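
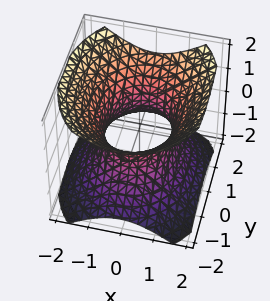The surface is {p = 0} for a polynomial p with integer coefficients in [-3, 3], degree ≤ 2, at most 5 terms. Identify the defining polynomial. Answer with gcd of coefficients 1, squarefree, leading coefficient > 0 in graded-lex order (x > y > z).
The degree is 2 — an hourglass — one-sheet hyperboloid; a quadric.
Symmetries: the y ↦ −y reflection is a symmetry, so y appears only in even powers; the z ↦ −z reflection is a symmetry, so z appears only in even powers; the x ↦ −x reflection is a symmetry, so x appears only in even powers.
Checking where it meets the axes: the surface avoids every integer z-axis point in the box; the x-axis gridline crossings are at x ∈ {-1, 1}.
The integer polynomial consistent with all of this is the stated p.

3*x^2 + 2*y^2 - 3*z^2 - 3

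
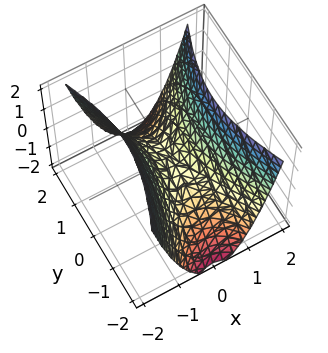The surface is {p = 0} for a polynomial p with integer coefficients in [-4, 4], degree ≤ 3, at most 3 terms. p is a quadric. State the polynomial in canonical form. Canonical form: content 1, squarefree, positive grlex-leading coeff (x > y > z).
3*x^2 - y^2 - 2*z

First, the degree is 2 — a saddle surface; a quadric.
Then, symmetries: it's symmetric under y → −y, forcing even powers of y; the x ↦ −x reflection is a symmetry, so x appears only in even powers.
Then, from the visible intercepts: it crosses the y-axis at the gridline y = 0; it meets the z-axis at z = 0 (among the integer gridlines).
Finally, fitting integer coefficients to these (and the overall shape) gives p.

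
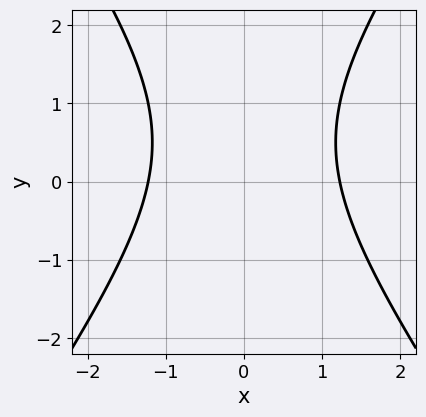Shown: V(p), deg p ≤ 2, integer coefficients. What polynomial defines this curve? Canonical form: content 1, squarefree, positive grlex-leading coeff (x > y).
2*x^2 - y^2 + y - 3

1. The degree is 2 — the shape is more complex than any degree-1 curve.
2. Symmetries: it's symmetric under x → −x, forcing even powers of x.
3. Against the integer gridlines: no y-intercept at any integer in the box.
4. Together with the visible shape, these determine p as stated.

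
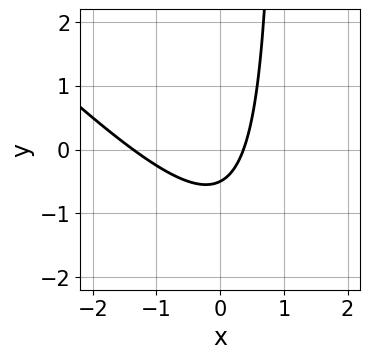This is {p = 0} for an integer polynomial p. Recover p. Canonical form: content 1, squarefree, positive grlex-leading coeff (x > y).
The degree is 2 — a generic line meets the curve in up to 2 points.
The integer polynomial consistent with all of this is the stated p.

2*x^2 + 2*x*y + 2*x - 2*y - 1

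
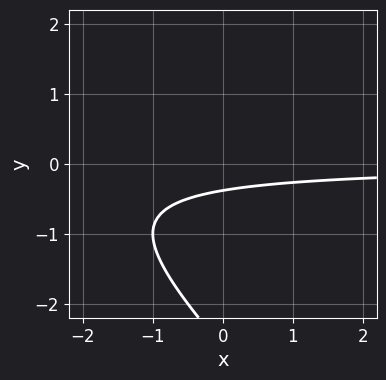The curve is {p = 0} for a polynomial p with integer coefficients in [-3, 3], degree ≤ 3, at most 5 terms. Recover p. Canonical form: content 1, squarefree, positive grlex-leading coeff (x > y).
x*y + y^2 + 3*y + 1

First, deg p = 2. A generic line meets the curve in up to 2 points.
Then, from the axis intercepts and sections: the curve avoids every integer x-axis point in the box.
Finally, assembling these constraints gives the stated polynomial.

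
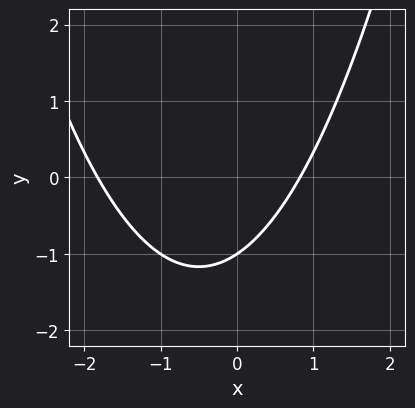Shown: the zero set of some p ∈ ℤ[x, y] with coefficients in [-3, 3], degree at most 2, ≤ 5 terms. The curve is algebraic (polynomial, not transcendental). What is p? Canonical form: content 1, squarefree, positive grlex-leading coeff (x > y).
deg p = 2. The shape is more complex than any degree-1 curve.
Checking where it meets the axes: it crosses the y-axis at the gridline y = -1.
Putting this together gives p.

2*x^2 + 2*x - 3*y - 3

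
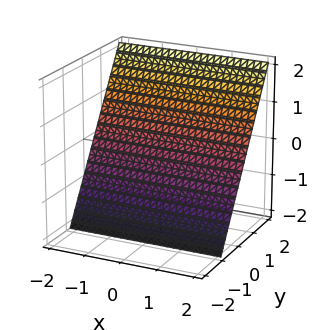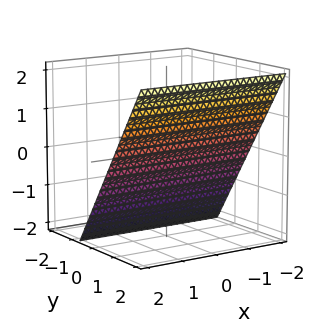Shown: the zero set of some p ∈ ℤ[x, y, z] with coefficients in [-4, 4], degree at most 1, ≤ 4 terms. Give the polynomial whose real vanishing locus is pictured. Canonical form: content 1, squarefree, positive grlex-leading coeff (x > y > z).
3*y - 2*z - 2

Degree: the surface is flat (a plane), so deg p = 1.
From the axis intercepts and sections: it meets the z-axis at z = -1 (among the integer gridlines); it misses every integer gridline on the x-axis.
Assembling these constraints gives the stated polynomial.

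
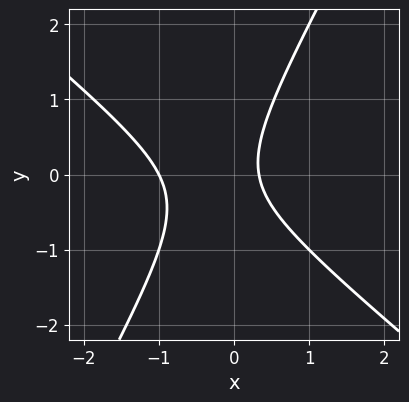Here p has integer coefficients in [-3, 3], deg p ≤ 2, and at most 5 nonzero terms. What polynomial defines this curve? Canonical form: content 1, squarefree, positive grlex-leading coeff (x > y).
1. deg p = 2.
2. Against the integer gridlines: it crosses the x-axis at the gridline x = -1; no y-intercept at any integer in the box.
3. Together with the visible shape, these determine p as stated.

3*x^2 + 2*x*y - 2*y^2 + 2*x - 1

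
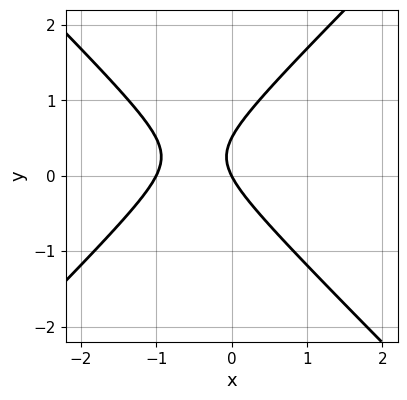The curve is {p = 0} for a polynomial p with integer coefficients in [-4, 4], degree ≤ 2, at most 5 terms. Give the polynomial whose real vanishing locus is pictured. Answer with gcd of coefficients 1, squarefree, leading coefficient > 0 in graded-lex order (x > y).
(a) The degree is 2 — no degree-1 curve has this shape.
(b) Against the integer gridlines: among the integer gridlines, it crosses the x-axis at x ∈ {-1, 0}; it meets the y-axis at y = 0 (among the integer gridlines).
(c) Matching integer coefficients to the picture gives p.

2*x^2 - 2*y^2 + 2*x + y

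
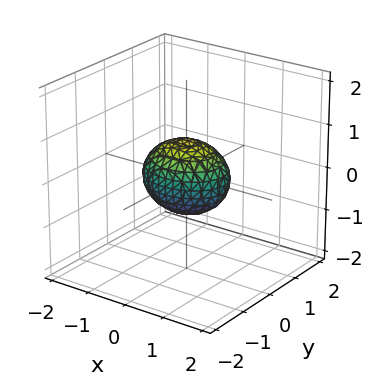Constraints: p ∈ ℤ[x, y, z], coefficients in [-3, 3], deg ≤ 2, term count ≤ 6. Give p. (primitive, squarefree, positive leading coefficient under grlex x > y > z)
2*x^2 + 3*y^2 + 3*z^2 - 2

(a) deg p = 2. Bounded and convex; a quadric.
(b) Symmetries: the z ↦ −z reflection is a symmetry, so z appears only in even powers; the y ↦ −y reflection is a symmetry, so y appears only in even powers; the x ↦ −x reflection is a symmetry, so x appears only in even powers.
(c) Against the integer gridlines: among the integer gridlines, it crosses the x-axis at x ∈ {-1, 1}.
(d) Solving for integer coefficients yields p as stated.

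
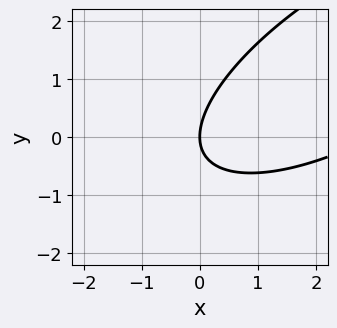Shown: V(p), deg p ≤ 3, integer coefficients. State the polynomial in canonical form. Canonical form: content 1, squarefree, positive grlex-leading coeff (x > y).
1. The degree is 2 — no degree-1 curve has this shape.
2. From the axis intercepts and sections: it meets the x-axis at x = 0 (among the integer gridlines); one y-axis crossing is at y = 0.
3. Assembling these constraints gives the stated polynomial.

x^2 - 2*x*y + 2*y^2 - 3*x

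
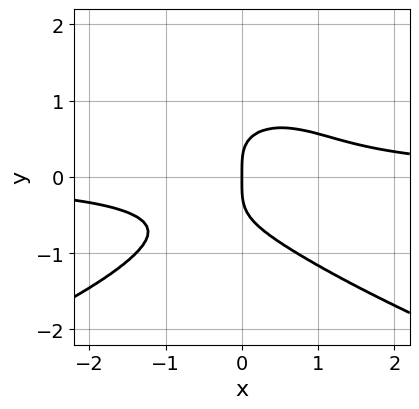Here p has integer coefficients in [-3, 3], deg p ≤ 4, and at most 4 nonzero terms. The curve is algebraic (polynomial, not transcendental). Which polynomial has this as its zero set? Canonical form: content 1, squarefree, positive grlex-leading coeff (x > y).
3*y^4 + 3*x^2*y - 2*x

1. Degree: no degree-3 curve has this shape, so deg p = 4.
2. Against the integer gridlines: it meets the y-axis at y = 0 (among the integer gridlines); it crosses the x-axis at the gridline x = 0.
3. Solving for integer coefficients yields p as stated.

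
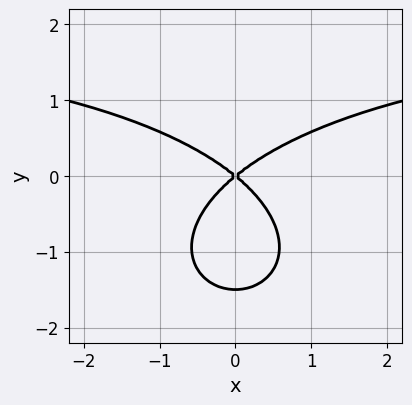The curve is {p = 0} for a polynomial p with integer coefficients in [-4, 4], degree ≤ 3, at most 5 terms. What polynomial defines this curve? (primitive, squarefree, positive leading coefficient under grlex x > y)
First, the degree is 3 — a generic line meets the curve in up to 3 points.
Next, symmetries: it's symmetric under x → −x, forcing even powers of x.
Next, observable constraints: it meets the x-axis at x = 0 (among the integer gridlines); it meets the y-axis at y = 0 (among the integer gridlines).
Finally, matching integer coefficients to the picture gives p.

x^2*y + 2*y^3 - 2*x^2 + 3*y^2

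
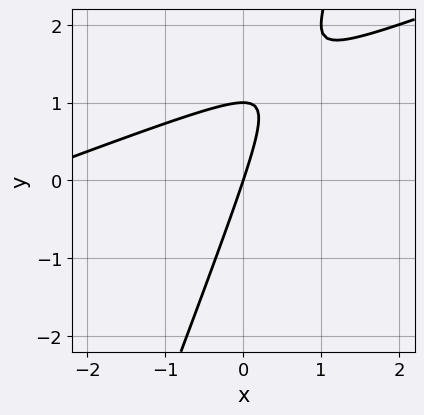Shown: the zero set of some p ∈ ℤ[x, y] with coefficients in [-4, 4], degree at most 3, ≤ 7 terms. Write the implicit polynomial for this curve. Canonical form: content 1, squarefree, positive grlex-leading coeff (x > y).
x^2 - 3*x*y + y^2 + 3*x - y

First, degree: no degree-1 curve has this shape, so deg p = 2.
Next, observable constraints: one x-axis crossing is at x = 0; the y-axis gridline crossings are at y ∈ {0, 1}.
Finally, fitting integer coefficients to these (and the overall shape) gives p.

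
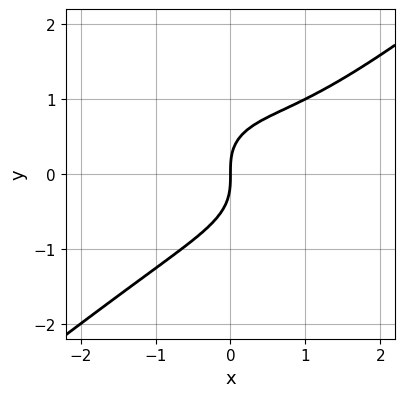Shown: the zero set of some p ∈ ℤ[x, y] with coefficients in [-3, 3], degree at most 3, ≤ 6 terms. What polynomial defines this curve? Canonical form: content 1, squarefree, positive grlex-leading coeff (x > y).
1. The degree is 3 — a generic line meets the curve in up to 3 points.
2. Reading off the gridlines: one y-axis crossing is at y = 0; it meets the x-axis at x = 0 (among the integer gridlines).
3. The integer polynomial consistent with all of this is the stated p.

x^3 - 2*y^3 - x^2 + 2*x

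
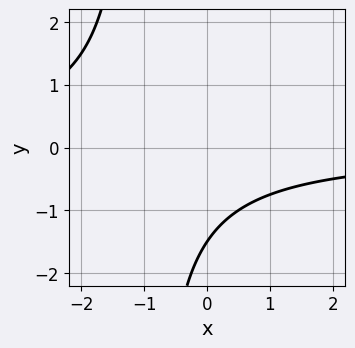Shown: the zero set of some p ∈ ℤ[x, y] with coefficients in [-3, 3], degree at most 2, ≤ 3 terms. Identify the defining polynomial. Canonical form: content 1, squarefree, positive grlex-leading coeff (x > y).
2*x*y + 2*y + 3

First, the degree is 2 — a generic line meets the curve in up to 2 points.
Next, from the visible intercepts: the curve avoids every integer x-axis point in the box.
Finally, together with the visible shape, these determine p as stated.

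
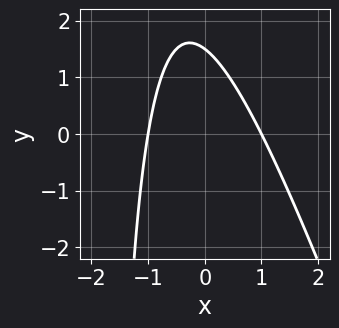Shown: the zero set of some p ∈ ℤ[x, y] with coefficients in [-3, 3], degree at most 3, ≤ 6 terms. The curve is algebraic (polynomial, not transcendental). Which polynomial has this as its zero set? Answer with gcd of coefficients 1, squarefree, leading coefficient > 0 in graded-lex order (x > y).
3*x^2 + x*y + 2*y - 3

(a) The degree is 2 — the shape is more complex than any degree-1 curve.
(b) From the visible intercepts: among the integer gridlines, it crosses the x-axis at x ∈ {-1, 1}.
(c) Fitting integer coefficients to these (and the overall shape) gives p.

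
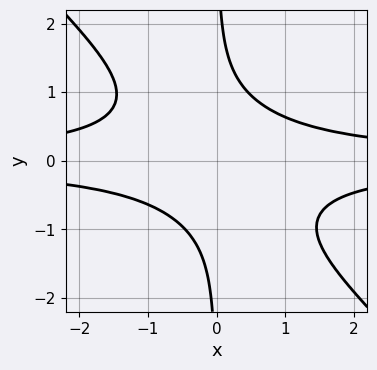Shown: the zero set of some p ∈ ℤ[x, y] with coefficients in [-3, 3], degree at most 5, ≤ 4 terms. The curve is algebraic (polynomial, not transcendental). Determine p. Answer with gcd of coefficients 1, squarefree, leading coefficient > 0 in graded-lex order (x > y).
3*x^2*y^2 + 3*x*y^3 - 2

Degree: no degree-3 curve has this shape, so deg p = 4.
From the visible intercepts: it misses every integer gridline on the y-axis; no x-intercept at any integer in the box.
The integer polynomial consistent with all of this is the stated p.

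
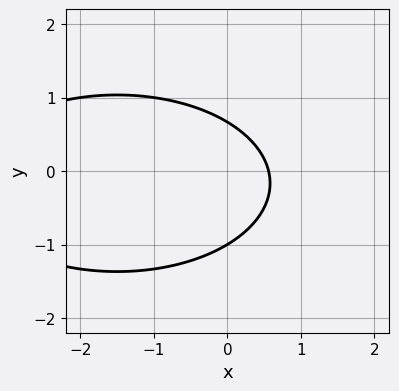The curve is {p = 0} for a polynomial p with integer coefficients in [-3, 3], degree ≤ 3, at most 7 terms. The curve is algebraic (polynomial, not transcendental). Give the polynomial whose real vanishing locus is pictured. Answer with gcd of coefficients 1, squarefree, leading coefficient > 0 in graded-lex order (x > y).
x^2 + 3*y^2 + 3*x + y - 2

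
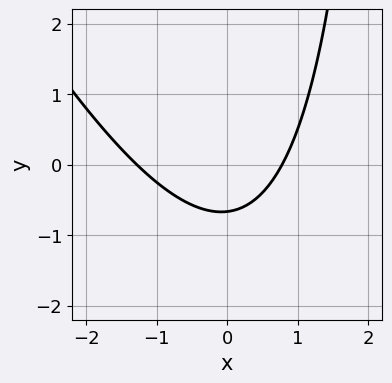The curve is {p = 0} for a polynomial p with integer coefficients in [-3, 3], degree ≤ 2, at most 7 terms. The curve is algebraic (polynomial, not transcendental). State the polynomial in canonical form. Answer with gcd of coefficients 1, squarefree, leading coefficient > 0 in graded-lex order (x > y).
(a) Degree: the shape is more complex than any degree-1 curve, so deg p = 2.
(b) Matching integer coefficients to the picture gives p.

2*x^2 + x*y + x - 3*y - 2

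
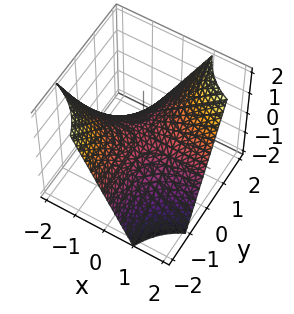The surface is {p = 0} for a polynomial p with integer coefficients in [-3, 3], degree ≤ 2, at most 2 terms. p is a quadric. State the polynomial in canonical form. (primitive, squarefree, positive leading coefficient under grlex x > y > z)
deg p = 2. A hyperbolic paraboloid; a quadric.
Reading off the gridlines: every point of the x-axis in the box is on the surface; the visible y-axis segment lies entirely on the surface; it crosses the z-axis at the gridline z = 0.
Solving for integer coefficients yields p as stated.

x*y - z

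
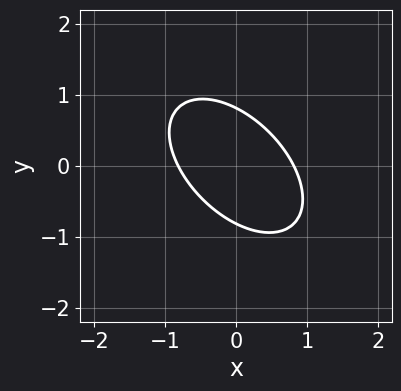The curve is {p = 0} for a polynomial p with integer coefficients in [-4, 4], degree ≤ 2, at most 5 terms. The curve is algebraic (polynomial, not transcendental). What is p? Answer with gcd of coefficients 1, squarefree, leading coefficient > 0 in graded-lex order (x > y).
3*x^2 + 3*x*y + 3*y^2 - 2

1. The degree is 2 — a generic line meets the curve in up to 2 points.
2. Matching integer coefficients to the picture gives p.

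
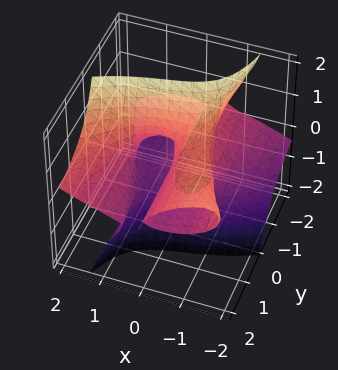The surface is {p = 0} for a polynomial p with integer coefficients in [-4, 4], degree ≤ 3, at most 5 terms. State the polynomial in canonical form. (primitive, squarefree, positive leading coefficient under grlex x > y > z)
x^3 - 3*x*y*z - 3*y*z^2 - z^3 - x

Degree: no degree-2 surface has this shape, so deg p = 3.
Observable constraints: it crosses the z-axis at the gridline z = 0; every point of the y-axis in the box is on the surface.
Putting this together gives p. Check: (1, 0, 0) on the x-axis lies on the surface, and p(1, 0, 0) = 0. ✓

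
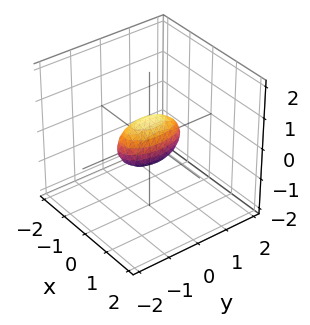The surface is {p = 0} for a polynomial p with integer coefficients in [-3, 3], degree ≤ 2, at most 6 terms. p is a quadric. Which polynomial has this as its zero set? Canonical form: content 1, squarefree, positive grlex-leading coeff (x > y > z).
3*x^2 + y^2 + 2*z^2 - 1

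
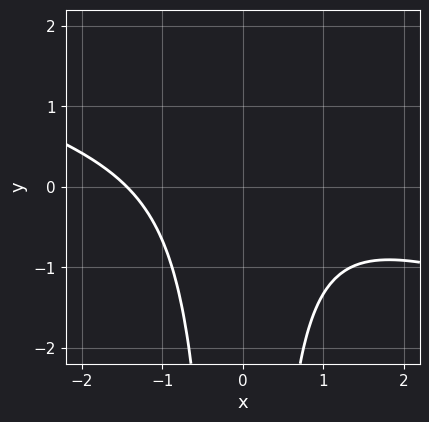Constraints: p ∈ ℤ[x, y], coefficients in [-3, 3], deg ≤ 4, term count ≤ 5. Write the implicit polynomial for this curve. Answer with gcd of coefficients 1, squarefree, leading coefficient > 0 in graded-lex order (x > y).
x^3 + 3*x^2*y + 3

deg p = 3.
Against the integer gridlines: it misses every integer gridline on the y-axis.
Assembling these constraints gives the stated polynomial.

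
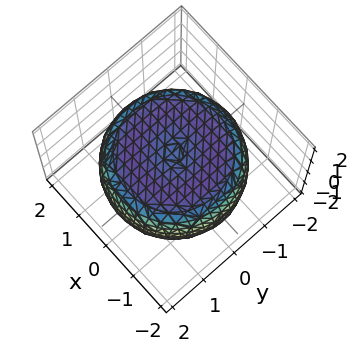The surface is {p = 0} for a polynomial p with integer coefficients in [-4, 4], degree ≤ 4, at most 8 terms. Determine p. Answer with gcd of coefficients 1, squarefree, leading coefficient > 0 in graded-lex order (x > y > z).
x^4 + 2*x^2*y^2 + y^4 - 2*x^2 - 2*y^2 + 3*z^2 - 3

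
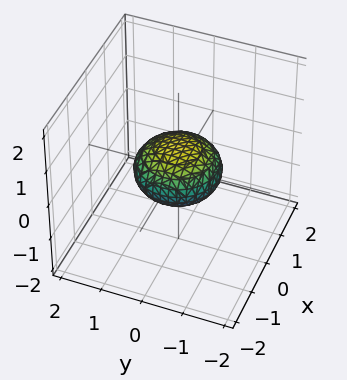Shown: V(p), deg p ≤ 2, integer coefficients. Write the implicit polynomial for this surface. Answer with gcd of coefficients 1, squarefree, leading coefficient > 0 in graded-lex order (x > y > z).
x^2 + y^2 + 2*z^2 - 1

(a) Degree: a closed, bounded, convex surface; a quadric, so deg p = 2.
(b) Symmetries: rotational symmetry about the z-axis ⇒ p depends on x, y only through x² + y²; it's symmetric under z → −z, forcing even powers of z.
(c) From the axis intercepts and sections: a circular section at z = 0 has radius exactly 1; the y-axis gridline crossings are at y ∈ {-1, 1}.
(d) These observations pin down the coefficients.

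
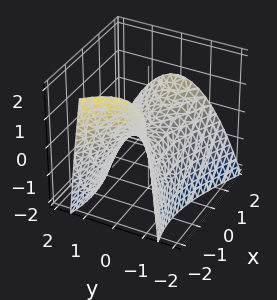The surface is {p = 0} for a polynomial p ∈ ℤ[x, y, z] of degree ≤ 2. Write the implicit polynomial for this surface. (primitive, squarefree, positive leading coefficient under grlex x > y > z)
x^2 - x*z - 3*y^2 - 3*z

First, degree: the shape is more complex than any degree-1 surface, so deg p = 2.
Then, from the axis intercepts and sections: it crosses the y-axis at the gridline y = 0; it crosses the z-axis at the gridline z = 0; one x-axis crossing is at x = 0.
Finally, assembling these constraints gives the stated polynomial.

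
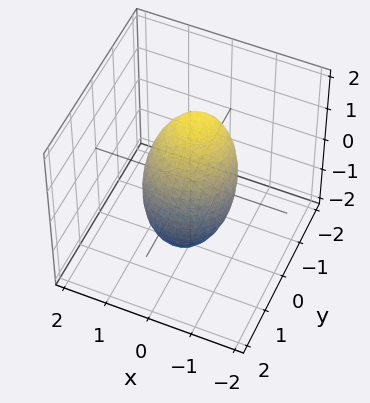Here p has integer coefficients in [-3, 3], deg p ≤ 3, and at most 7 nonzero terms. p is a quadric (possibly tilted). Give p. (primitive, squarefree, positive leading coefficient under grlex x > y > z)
2*x^2 + 2*y^2 + y*z + z^2 - 2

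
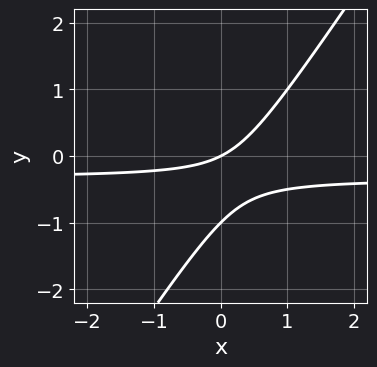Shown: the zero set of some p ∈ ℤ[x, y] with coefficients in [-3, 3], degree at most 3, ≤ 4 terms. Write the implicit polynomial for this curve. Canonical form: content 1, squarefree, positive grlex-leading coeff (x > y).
3*x*y - 2*y^2 + x - 2*y

(a) The degree is 2 — a generic line meets the curve in up to 2 points.
(b) From the visible intercepts: among the integer gridlines, it crosses the y-axis at y ∈ {-1, 0}; it meets the x-axis at x = 0 (among the integer gridlines).
(c) These observations pin down the coefficients.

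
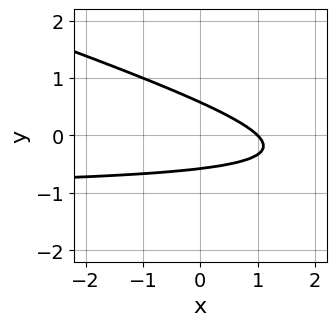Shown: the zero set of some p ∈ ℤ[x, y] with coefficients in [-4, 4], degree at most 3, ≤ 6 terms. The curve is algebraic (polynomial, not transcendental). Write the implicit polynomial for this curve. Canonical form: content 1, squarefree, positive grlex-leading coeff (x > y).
x*y + 3*y^2 + x - 1

The degree is 2 — a generic line meets the curve in up to 2 points.
Reading off the gridlines: one x-axis crossing is at x = 1.
Assembling these constraints gives the stated polynomial.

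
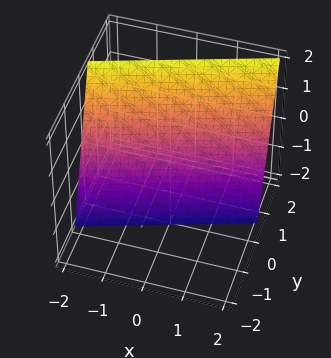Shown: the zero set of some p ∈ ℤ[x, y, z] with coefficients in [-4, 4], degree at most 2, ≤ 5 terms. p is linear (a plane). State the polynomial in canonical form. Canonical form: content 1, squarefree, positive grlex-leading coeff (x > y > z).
First, deg p = 1. Every cross-section is a straight line — this is a plane.
Then, from the visible intercepts: it crosses the z-axis at the gridline z = -2; one x-axis crossing is at x = -2.
Finally, fitting integer coefficients to these (and the overall shape) gives p.

x - 3*y + z + 2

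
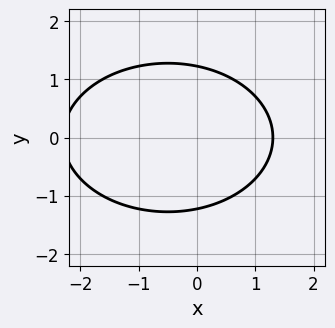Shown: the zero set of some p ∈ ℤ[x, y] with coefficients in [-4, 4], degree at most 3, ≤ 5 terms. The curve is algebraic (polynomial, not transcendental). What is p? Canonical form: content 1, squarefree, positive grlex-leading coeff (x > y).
deg p = 2.
Symmetries: the y ↦ −y reflection is a symmetry, so y appears only in even powers.
Solving for integer coefficients yields p as stated.

x^2 + 2*y^2 + x - 3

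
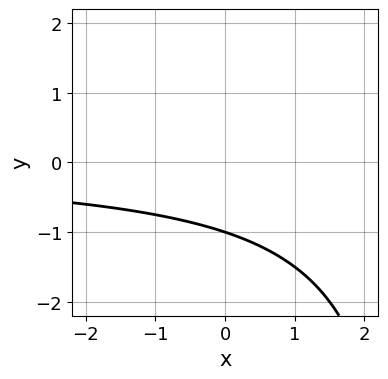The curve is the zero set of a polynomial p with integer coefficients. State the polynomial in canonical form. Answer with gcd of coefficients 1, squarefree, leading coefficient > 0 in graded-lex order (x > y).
(a) Degree: a generic line meets the curve in up to 2 points, so deg p = 2.
(b) Observable constraints: no x-intercept at any integer in the box; one y-axis crossing is at y = -1.
(c) Matching integer coefficients to the picture gives p.

x*y - 3*y - 3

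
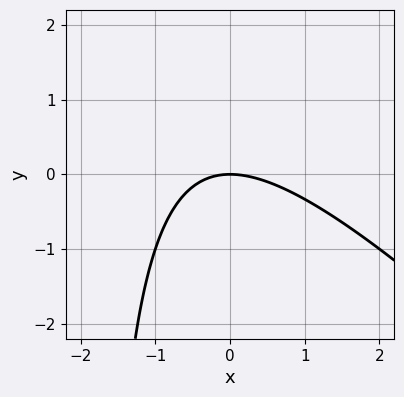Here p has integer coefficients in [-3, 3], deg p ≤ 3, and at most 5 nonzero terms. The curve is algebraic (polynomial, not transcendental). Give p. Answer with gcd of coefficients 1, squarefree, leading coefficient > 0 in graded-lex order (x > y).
x^2 + x*y + 2*y

(a) The degree is 2 — the shape is more complex than any degree-1 curve.
(b) Against the integer gridlines: one y-axis crossing is at y = 0; it meets the x-axis at x = 0 (among the integer gridlines).
(c) The integer polynomial consistent with all of this is the stated p.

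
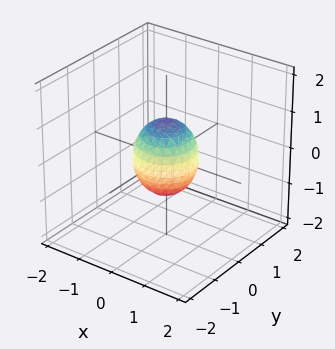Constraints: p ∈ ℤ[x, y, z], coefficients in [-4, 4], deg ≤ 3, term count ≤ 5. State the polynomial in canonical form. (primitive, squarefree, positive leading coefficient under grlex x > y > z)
(a) deg p = 2.
(b) Symmetry: the surface is invariant under rotation about z: p = q(x² + y², z); it's symmetric under z → −z, forcing even powers of z.
(c) Reading off the gridlines: a circular section at z = 0 has radius between 0 and 1; among the integer gridlines, it crosses the z-axis at z ∈ {-1, 1}.
(d) Putting this together gives p.

3*x^2 + 3*y^2 + 2*z^2 - 2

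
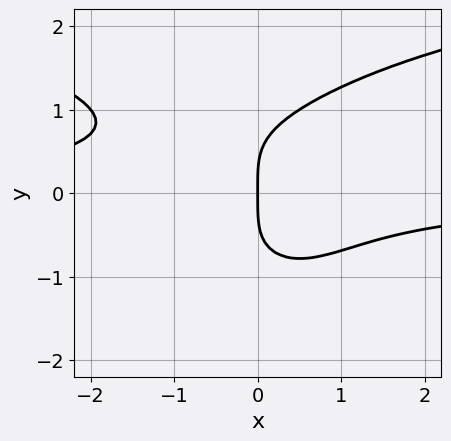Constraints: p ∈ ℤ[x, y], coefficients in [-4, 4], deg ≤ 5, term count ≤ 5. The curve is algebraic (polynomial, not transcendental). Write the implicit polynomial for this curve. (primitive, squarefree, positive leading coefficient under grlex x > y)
x^2*y^2 + 2*y^4 - 3*x^2*y - 3*x

1. The degree is 4 — a generic line meets the curve in up to 4 points.
2. Checking where it meets the axes: it meets the x-axis at x = 0 (among the integer gridlines); it crosses the y-axis at the gridline y = 0.
3. Assembling these constraints gives the stated polynomial.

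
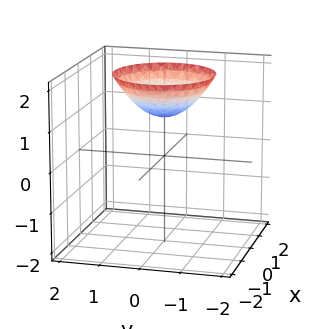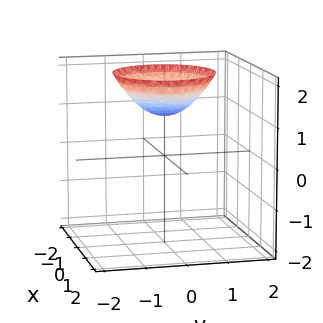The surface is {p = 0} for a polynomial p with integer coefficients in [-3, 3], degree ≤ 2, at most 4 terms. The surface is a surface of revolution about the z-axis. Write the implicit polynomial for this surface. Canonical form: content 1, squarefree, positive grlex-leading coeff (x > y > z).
2*x^2 + 2*y^2 - 3*z + 3

Degree: a generic line meets the surface in up to 2 points, so deg p = 2.
Symmetries: rotational symmetry about the z-axis ⇒ p depends on x, y only through x² + y².
Checking where it meets the axes: it meets the z-axis at z = 1 (among the integer gridlines); it misses every integer gridline on the x-axis.
Together with the visible shape, these determine p as stated.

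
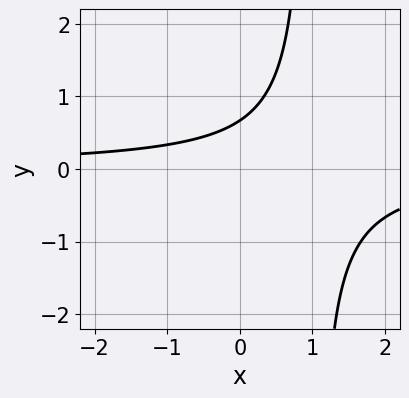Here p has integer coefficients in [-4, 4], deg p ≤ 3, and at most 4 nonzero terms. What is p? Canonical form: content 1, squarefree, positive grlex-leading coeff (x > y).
(a) deg p = 2.
(b) From the axis intercepts and sections: the curve avoids every integer x-axis point in the box.
(c) Together with the visible shape, these determine p as stated.

3*x*y - 3*y + 2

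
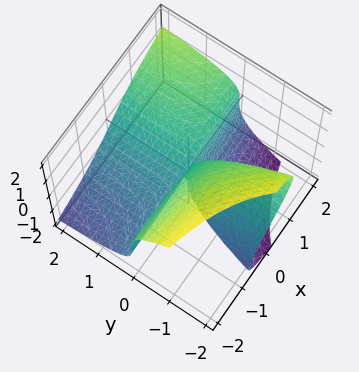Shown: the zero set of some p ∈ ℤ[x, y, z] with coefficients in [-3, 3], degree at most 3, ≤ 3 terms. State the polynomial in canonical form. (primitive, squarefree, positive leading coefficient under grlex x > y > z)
1. deg p = 3. The shape is more complex than any degree-2 surface.
2. Observable constraints: every point of the y-axis in the box is on the surface; the visible x-axis segment lies entirely on the surface; it meets the z-axis at z = 0 (among the integer gridlines).
3. Fitting integer coefficients to these (and the overall shape) gives p.

z^3 - 2*x*y + 2*y*z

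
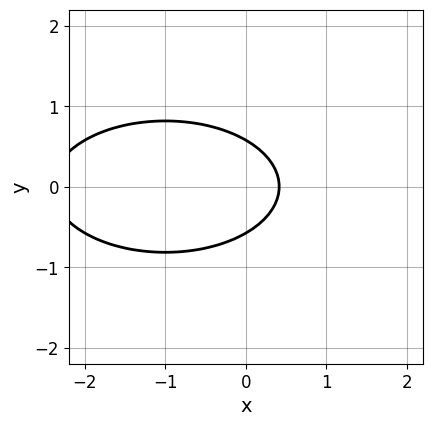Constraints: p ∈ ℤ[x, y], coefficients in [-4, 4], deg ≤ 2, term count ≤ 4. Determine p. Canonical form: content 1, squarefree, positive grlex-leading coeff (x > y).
1. The degree is 2 — no degree-1 curve has this shape.
2. Symmetries: it's symmetric under y → −y, forcing even powers of y.
3. The integer polynomial consistent with all of this is the stated p.

x^2 + 3*y^2 + 2*x - 1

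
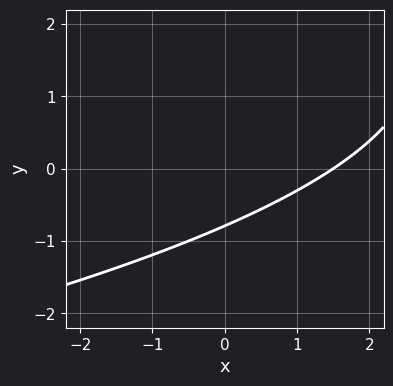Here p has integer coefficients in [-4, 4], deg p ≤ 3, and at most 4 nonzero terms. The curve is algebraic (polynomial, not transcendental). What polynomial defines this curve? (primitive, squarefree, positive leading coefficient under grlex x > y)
First, deg p = 2. The shape is more complex than any degree-1 curve.
Finally, solving for integer coefficients yields p as stated.

y^2 + 2*x - 3*y - 3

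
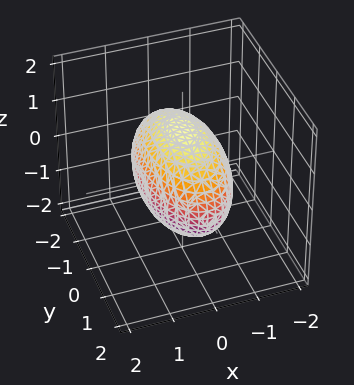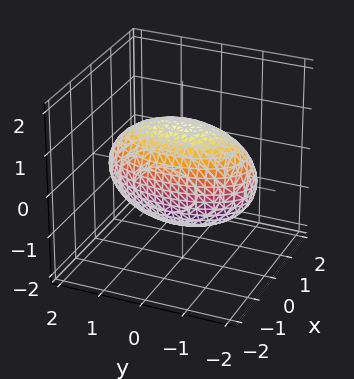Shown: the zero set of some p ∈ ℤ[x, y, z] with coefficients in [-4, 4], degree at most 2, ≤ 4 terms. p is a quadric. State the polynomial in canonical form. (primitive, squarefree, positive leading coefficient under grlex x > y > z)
3*x^2 + y^2 + 2*z^2 - 3

1. Degree: bounded and convex; a quadric, so deg p = 2.
2. Symmetries: it's symmetric under z → −z, forcing even powers of z; it's symmetric under y → −y, forcing even powers of y; the x ↦ −x reflection is a symmetry, so x appears only in even powers.
3. From the axis intercepts and sections: the x-axis gridline crossings are at x ∈ {-1, 1}.
4. These observations pin down the coefficients.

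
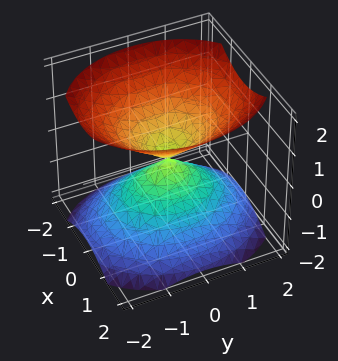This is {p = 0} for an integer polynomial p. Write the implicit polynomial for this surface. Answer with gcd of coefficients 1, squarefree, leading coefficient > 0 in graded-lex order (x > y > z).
3*x^2 + 2*y^2 - 3*z^2

First, there are 2 components.
Next, the degree is 2 — a double cone through the origin; a quadric.
Next, symmetries: the y ↦ −y reflection is a symmetry, so y appears only in even powers; mirror symmetry x ↦ −x ⇒ only even powers of x; the z ↦ −z reflection is a symmetry, so z appears only in even powers.
Next, reading off the gridlines: it crosses the z-axis at the gridline z = 0; one x-axis crossing is at x = 0; it crosses the y-axis at the gridline y = 0.
Finally, putting this together gives p.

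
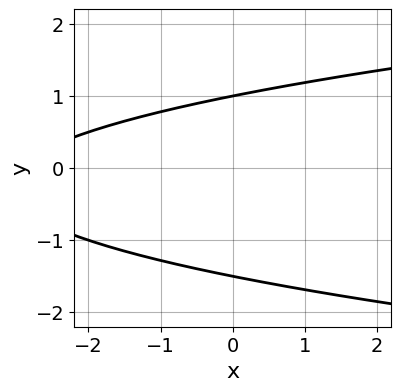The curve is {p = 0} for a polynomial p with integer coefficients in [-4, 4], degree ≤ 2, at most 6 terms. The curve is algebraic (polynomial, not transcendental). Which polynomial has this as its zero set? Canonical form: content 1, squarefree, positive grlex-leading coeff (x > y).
2*y^2 - x + y - 3

(a) deg p = 2. The shape is more complex than any degree-1 curve.
(b) From the axis intercepts and sections: the curve avoids every integer x-axis point in the box; it crosses the y-axis at the gridline y = 1.
(c) Matching integer coefficients to the picture gives p.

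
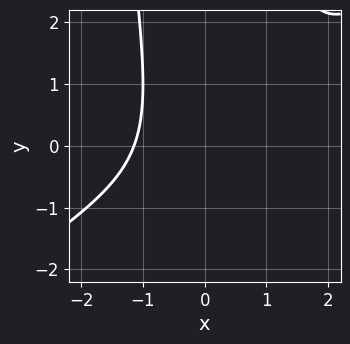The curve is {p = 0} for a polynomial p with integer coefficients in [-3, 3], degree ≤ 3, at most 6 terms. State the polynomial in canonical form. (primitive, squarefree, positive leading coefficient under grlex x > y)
2*x^3 - 3*x^2*y + y^2 + y + 3

First, degree: no degree-2 curve has this shape, so deg p = 3.
Then, from the visible intercepts: the curve avoids every integer y-axis point in the box.
Finally, the integer polynomial consistent with all of this is the stated p.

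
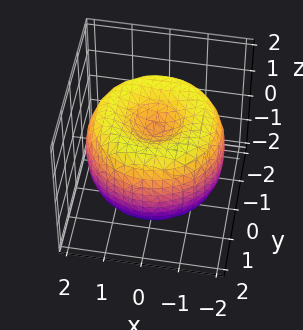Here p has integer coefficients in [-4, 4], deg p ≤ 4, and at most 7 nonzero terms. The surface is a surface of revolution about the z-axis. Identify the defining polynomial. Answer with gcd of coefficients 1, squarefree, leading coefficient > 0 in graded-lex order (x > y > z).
x^4 + 2*x^2*y^2 + y^4 - 3*x^2 - 3*y^2 + 2*z^2 - 1

1. deg p = 4. No degree-3 surface has this shape.
2. Symmetries: rotational symmetry about the z-axis ⇒ p depends on x, y only through x² + y².
3. Observable constraints: a circular section at z = -1 has radius between 0 and 1.
4. Together with the visible shape, these determine p as stated.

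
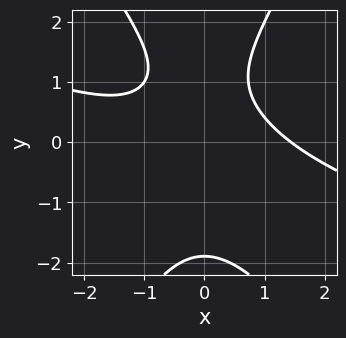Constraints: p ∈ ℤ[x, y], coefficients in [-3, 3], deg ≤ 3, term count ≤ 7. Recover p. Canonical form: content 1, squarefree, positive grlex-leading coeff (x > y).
(a) The degree is 3 — a generic line meets the curve in up to 3 points.
(b) Putting this together gives p.

x^3 + 3*x^2*y - y^3 + 2*y - 3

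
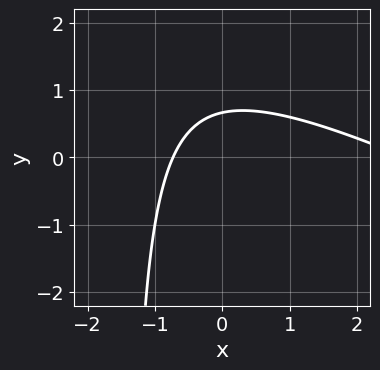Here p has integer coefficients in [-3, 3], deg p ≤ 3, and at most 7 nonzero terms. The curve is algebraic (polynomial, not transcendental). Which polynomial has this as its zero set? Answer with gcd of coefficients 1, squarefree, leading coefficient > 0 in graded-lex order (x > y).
1. Degree: no degree-1 curve has this shape, so deg p = 2.
2. Putting this together gives p.

x^2 + 2*x*y - 2*x + 3*y - 2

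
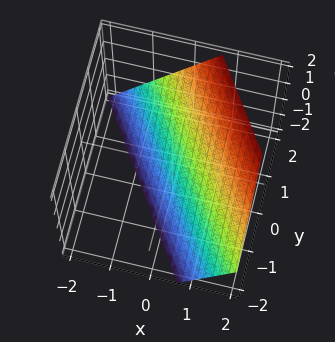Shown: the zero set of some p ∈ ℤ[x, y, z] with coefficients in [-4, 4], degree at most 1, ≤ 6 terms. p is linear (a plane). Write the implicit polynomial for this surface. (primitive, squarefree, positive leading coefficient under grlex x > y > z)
3*x + 2*y - 2*z - 2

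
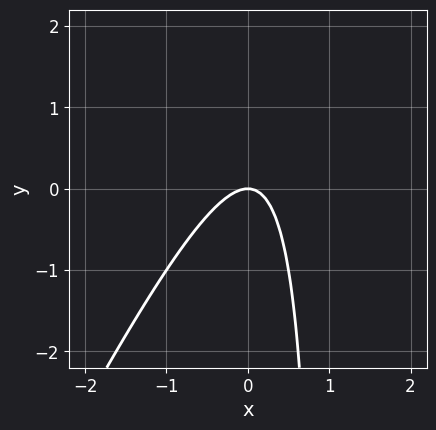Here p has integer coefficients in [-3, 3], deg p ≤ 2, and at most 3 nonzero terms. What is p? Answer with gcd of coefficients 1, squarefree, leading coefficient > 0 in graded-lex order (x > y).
2*x^2 - x*y + y

First, deg p = 2. No degree-1 curve has this shape.
Then, reading off the gridlines: it crosses the y-axis at the gridline y = 0; one x-axis crossing is at x = 0.
Finally, these observations pin down the coefficients.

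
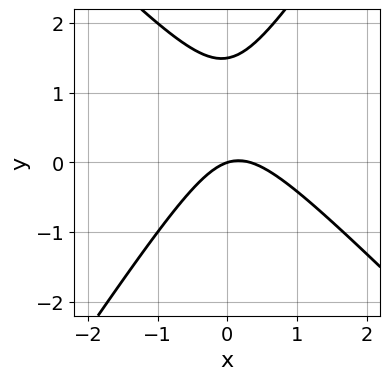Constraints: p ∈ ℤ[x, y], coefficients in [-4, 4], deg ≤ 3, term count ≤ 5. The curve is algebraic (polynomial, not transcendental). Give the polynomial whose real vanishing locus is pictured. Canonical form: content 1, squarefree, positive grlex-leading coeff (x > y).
3*x^2 + x*y - 2*y^2 - x + 3*y

Degree: no degree-1 curve has this shape, so deg p = 2.
Reading off the gridlines: one x-axis crossing is at x = 0; it crosses the y-axis at the gridline y = 0.
Putting this together gives p.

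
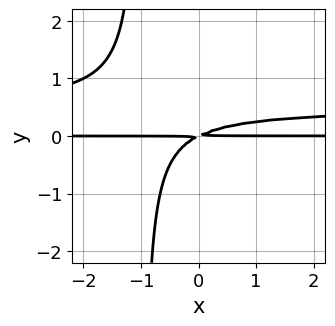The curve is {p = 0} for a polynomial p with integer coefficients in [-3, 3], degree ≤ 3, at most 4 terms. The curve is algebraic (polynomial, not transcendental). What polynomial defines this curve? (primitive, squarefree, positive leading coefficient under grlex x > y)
1. The degree is 3 — the shape is more complex than any degree-2 curve.
2. From the axis intercepts and sections: every point of the x-axis in the box is on the curve.
3. The integer polynomial consistent with all of this is the stated p.

2*x*y^2 - x*y + 2*y^2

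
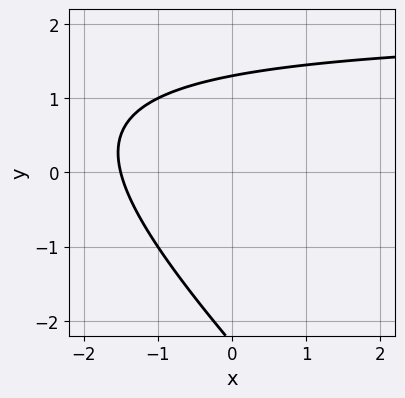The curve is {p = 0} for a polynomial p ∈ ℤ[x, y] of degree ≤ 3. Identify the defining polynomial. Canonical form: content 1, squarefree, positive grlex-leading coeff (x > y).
x*y + y^2 - 2*x + y - 3

1. The degree is 2 — the shape is more complex than any degree-1 curve.
2. Putting this together gives p.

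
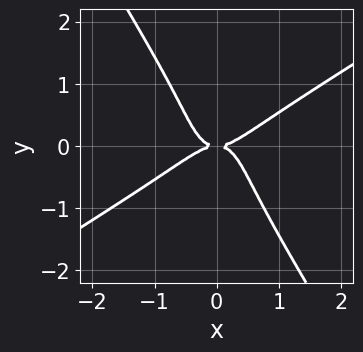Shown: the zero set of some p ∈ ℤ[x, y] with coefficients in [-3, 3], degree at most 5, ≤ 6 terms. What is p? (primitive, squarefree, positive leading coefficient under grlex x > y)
2*x^4 - 3*x^3*y - y^4 - y^2

(a) Degree: no degree-3 curve has this shape, so deg p = 4.
(b) Checking where it meets the axes: one y-axis crossing is at y = 0; it meets the x-axis at x = 0 (among the integer gridlines).
(c) These observations pin down the coefficients.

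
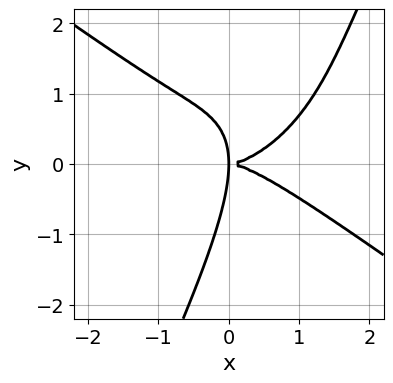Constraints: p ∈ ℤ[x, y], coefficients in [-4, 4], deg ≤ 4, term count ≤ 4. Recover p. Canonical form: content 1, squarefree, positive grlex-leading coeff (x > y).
x^4 + 2*x*y^3 - y^4 - 3*x*y^2

1. deg p = 4. A generic line meets the curve in up to 4 points.
2. From the visible intercepts: it meets the y-axis at y = 0 (among the integer gridlines); one x-axis crossing is at x = 0.
3. Putting this together gives p.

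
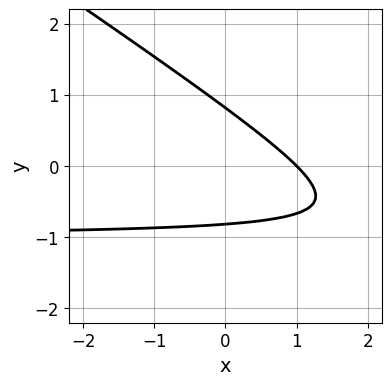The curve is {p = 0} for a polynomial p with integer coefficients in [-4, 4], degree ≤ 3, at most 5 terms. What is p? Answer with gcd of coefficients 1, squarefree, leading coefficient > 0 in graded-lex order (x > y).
(a) The degree is 2 — no degree-1 curve has this shape.
(b) Checking where it meets the axes: it meets the x-axis at x = 1 (among the integer gridlines).
(c) Matching integer coefficients to the picture gives p.

2*x*y + 3*y^2 + 2*x - 2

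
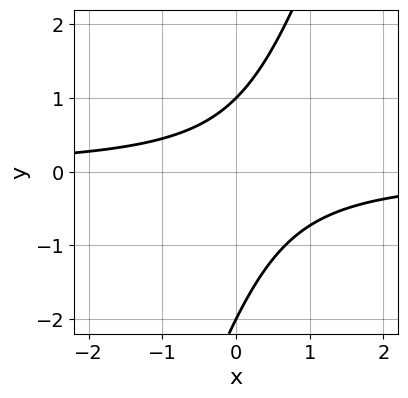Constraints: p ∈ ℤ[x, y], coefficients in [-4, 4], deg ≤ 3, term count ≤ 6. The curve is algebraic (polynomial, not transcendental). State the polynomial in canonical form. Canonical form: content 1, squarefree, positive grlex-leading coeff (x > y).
(a) The degree is 2 — the shape is more complex than any degree-1 curve.
(b) Reading off the gridlines: among the integer gridlines, it crosses the y-axis at y ∈ {-2, 1}; the curve avoids every integer x-axis point in the box.
(c) Putting this together gives p.

3*x*y - y^2 - y + 2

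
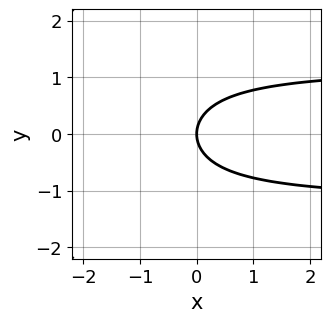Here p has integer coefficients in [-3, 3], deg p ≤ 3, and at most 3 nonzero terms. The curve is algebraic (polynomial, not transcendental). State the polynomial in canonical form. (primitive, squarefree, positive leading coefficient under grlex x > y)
2*x*y^2 + 3*y^2 - 3*x

1. deg p = 3. No degree-2 curve has this shape.
2. Symmetries: the y ↦ −y reflection is a symmetry, so y appears only in even powers.
3. Checking where it meets the axes: one y-axis crossing is at y = 0; it meets the x-axis at x = 0 (among the integer gridlines).
4. Solving for integer coefficients yields p as stated.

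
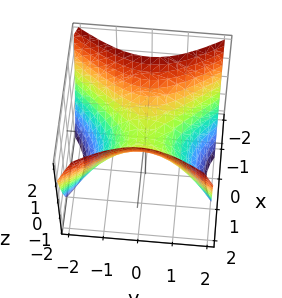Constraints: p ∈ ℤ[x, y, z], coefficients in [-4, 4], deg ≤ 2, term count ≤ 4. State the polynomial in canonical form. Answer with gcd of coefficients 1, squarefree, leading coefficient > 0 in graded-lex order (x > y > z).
deg p = 2. A saddle surface; a quadric.
Symmetries: the y ↦ −y reflection is a symmetry, so y appears only in even powers; the x ↦ −x reflection is a symmetry, so x appears only in even powers.
Against the integer gridlines: it meets the z-axis at z = 0 (among the integer gridlines); it meets the y-axis at y = 0 (among the integer gridlines).
The integer polynomial consistent with all of this is the stated p.

3*x^2 - 2*y^2 - 3*z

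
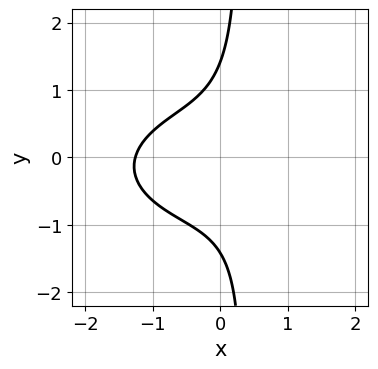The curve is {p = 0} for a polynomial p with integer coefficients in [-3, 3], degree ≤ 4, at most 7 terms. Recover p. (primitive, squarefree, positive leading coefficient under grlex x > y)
Degree: a generic line meets the curve in up to 3 points, so deg p = 3.
Matching integer coefficients to the picture gives p.

x^3 + 3*x*y^2 + x*y - y^2 + 2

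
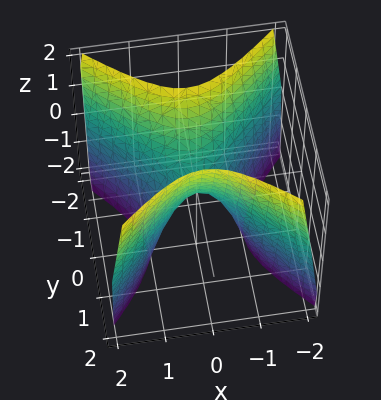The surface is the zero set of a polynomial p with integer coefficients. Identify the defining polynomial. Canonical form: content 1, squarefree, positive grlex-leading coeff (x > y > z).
2*x^2 - 2*y^2 + z

First, the degree is 2 — a saddle surface; a quadric.
Then, symmetries: the x ↦ −x reflection is a symmetry, so x appears only in even powers; the y ↦ −y reflection is a symmetry, so y appears only in even powers.
Then, against the integer gridlines: it crosses the z-axis at the gridline z = 0; it meets the y-axis at y = 0 (among the integer gridlines).
Finally, these observations pin down the coefficients.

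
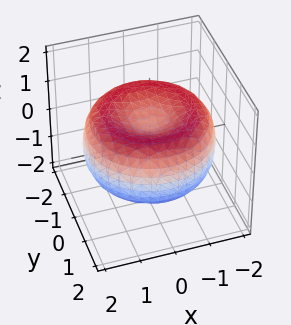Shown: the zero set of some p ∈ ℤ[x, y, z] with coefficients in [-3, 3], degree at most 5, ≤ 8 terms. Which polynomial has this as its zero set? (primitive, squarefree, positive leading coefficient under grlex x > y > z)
(a) deg p = 4. The shape is more complex than any degree-3 surface.
(b) Symmetry: the z-axis is an axis of rotation, so x and y enter only as x² + y².
(c) From the axis intercepts and sections: a circular section at z = -1 has radius exactly 1.
(d) Solving for integer coefficients yields p as stated.

x^4 + 2*x^2*y^2 + y^4 - 3*x^2 - 3*y^2 + 3*z^2 - 1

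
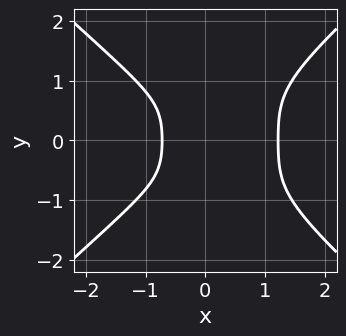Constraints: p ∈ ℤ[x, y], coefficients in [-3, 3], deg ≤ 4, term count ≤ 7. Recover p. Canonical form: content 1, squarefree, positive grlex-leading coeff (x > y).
Degree: a generic line meets the curve in up to 4 points, so deg p = 4.
Symmetries: mirror symmetry y ↦ −y ⇒ only even powers of y.
From the visible intercepts: the curve avoids every integer y-axis point in the box.
Solving for integer coefficients yields p as stated.

2*x^4 - 3*y^4 - y^2 - 2*x - 2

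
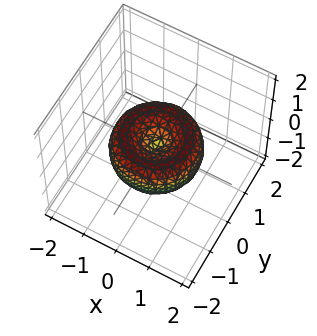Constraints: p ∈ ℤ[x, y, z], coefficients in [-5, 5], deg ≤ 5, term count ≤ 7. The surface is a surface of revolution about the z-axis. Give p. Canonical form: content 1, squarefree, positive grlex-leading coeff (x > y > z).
2*x^4 + 4*x^2*y^2 + 2*y^4 - 3*x^2 - 3*y^2 + 3*z^2

1. The degree is 4 — the shape is more complex than any degree-3 surface.
2. By symmetry, every cross-section ⟂ z is a circle, so x, y appear only via x² + y².
3. Observable constraints: it crosses the y-axis at the gridline y = 0; one z-axis crossing is at z = 0; a circular section at z = 0 has radius between 1 and 2; it crosses the x-axis at the gridline x = 0.
4. Matching integer coefficients to the picture gives p.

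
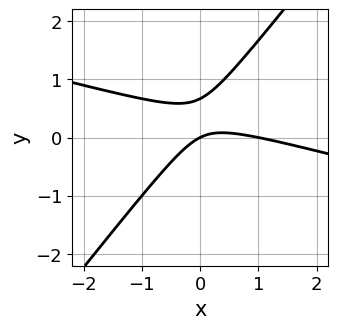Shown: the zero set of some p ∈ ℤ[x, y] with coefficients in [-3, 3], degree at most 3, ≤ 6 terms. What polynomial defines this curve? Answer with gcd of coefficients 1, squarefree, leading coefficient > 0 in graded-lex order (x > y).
x^2 + 3*x*y - 3*y^2 - x + 2*y

First, deg p = 2. A generic line meets the curve in up to 2 points.
Then, reading off the gridlines: among the integer gridlines, it crosses the x-axis at x ∈ {0, 1}; one y-axis crossing is at y = 0.
Finally, the integer polynomial consistent with all of this is the stated p.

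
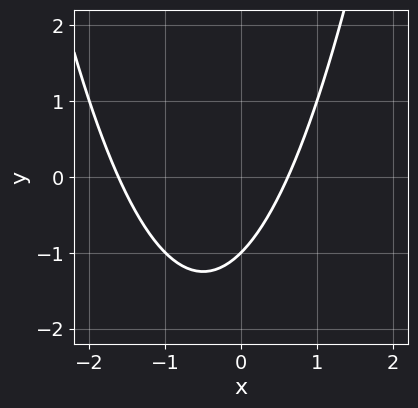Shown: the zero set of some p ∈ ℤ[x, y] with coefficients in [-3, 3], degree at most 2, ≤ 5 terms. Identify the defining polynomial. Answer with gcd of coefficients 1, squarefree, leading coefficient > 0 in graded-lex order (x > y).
First, the degree is 2 — the shape is more complex than any degree-1 curve.
Then, reading off the gridlines: it crosses the y-axis at the gridline y = -1.
Finally, together with the visible shape, these determine p as stated.

x^2 + x - y - 1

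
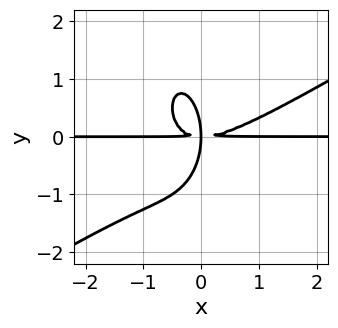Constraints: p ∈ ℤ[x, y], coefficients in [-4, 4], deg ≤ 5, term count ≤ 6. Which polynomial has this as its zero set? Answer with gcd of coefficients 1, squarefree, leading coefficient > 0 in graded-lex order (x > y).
(a) deg p = 4. No degree-3 curve has this shape.
(b) From the axis intercepts and sections: every point of the x-axis in the box is on the curve.
(c) Fitting integer coefficients to these (and the overall shape) gives p.

2*x^3*y - 3*x^2*y^2 - y^4 - 3*x*y^2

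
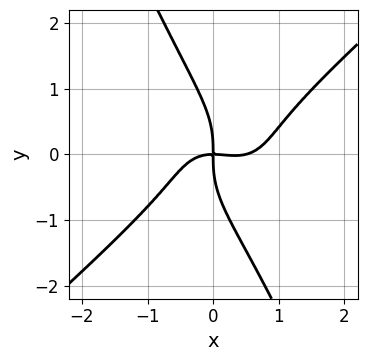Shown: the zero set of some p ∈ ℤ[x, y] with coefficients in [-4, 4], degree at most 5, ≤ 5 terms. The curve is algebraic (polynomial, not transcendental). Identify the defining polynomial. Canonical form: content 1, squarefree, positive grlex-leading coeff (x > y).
2*x^4 - 2*x*y^3 - y^4 - x^3 - 2*x*y

(a) Degree: the shape is more complex than any degree-3 curve, so deg p = 4.
(b) From the visible intercepts: it crosses the y-axis at the gridline y = 0; one x-axis crossing is at x = 0.
(c) The integer polynomial consistent with all of this is the stated p.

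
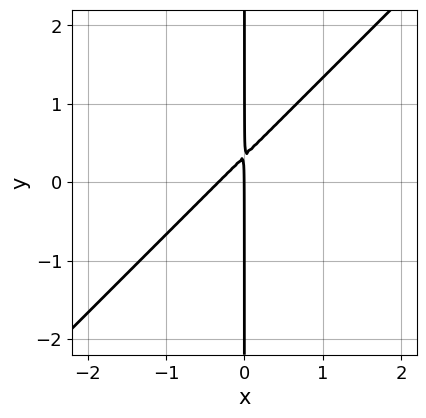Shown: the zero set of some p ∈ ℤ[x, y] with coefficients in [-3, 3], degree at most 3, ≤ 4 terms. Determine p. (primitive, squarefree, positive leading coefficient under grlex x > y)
3*x^2 - 3*x*y + x

1. Degree: a generic line meets the curve in up to 2 points, so deg p = 2.
2. From the axis intercepts and sections: every point of the y-axis in the box is on the curve; one x-axis crossing is at x = 0.
3. Together with the visible shape, these determine p as stated.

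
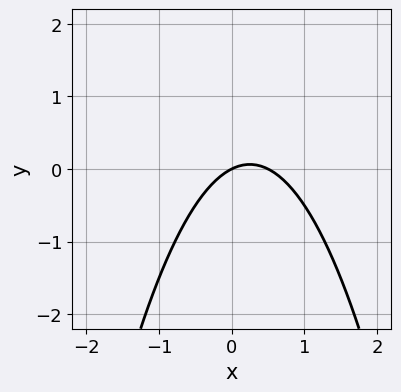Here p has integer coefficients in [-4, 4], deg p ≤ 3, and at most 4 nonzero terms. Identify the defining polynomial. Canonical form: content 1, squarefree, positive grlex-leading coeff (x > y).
(a) deg p = 2. The shape is more complex than any degree-1 curve.
(b) From the visible intercepts: one y-axis crossing is at y = 0; it crosses the x-axis at the gridline x = 0.
(c) These observations pin down the coefficients.

2*x^2 - x + 2*y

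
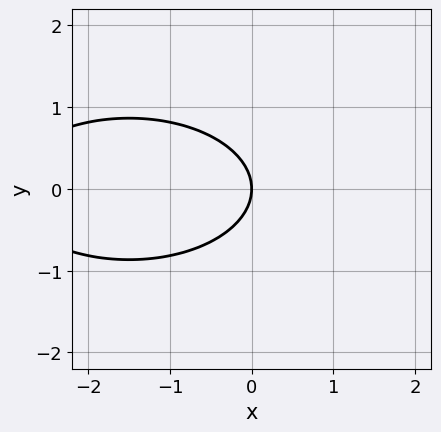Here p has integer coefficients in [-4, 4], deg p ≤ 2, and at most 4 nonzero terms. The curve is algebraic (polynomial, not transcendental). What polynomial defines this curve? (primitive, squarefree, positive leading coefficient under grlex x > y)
1. deg p = 2. A generic line meets the curve in up to 2 points.
2. Symmetries: the y ↦ −y reflection is a symmetry, so y appears only in even powers.
3. Reading off the gridlines: one x-axis crossing is at x = 0; one y-axis crossing is at y = 0.
4. Fitting integer coefficients to these (and the overall shape) gives p.

x^2 + 3*y^2 + 3*x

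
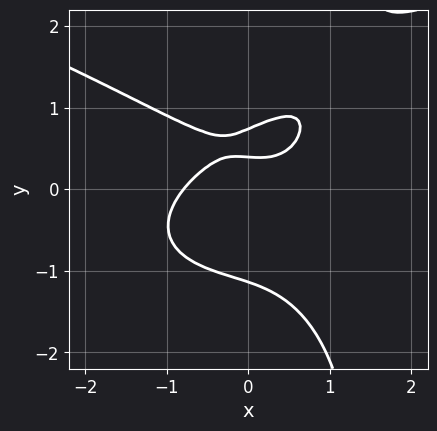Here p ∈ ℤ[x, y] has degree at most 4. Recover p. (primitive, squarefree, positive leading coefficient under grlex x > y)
Degree: a generic line meets the curve in up to 4 points, so deg p = 4.
Putting this together gives p.

2*x*y^3 - 2*x^3 - 3*y^3 + 3*y - 1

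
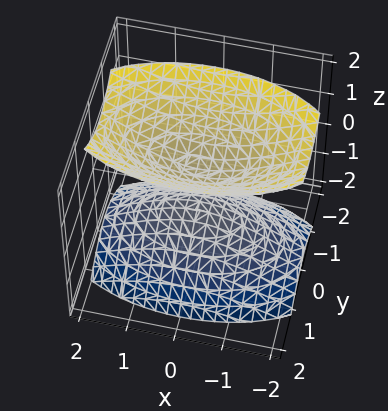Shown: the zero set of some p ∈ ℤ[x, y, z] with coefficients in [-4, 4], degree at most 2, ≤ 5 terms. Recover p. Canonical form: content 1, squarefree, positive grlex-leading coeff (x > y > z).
x^2 + 3*y^2 - 2*z^2 + 1

First, the picture has 2 separate pieces. Treating them together as one polynomial.
Next, degree: two separate bowl-shaped sheets opening away from each other; a quadric, so deg p = 2.
Then, symmetries: it's symmetric under z → −z, forcing even powers of z; it's symmetric under y → −y, forcing even powers of y; it's symmetric under x → −x, forcing even powers of x.
Then, from the visible intercepts: the surface avoids every integer y-axis point in the box; no x-intercept at any integer in the box.
Finally, the integer polynomial consistent with all of this is the stated p.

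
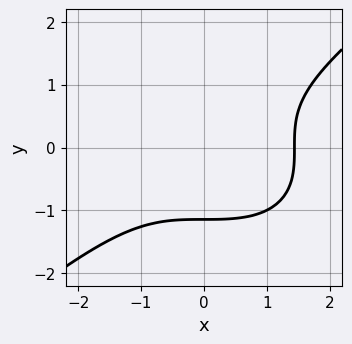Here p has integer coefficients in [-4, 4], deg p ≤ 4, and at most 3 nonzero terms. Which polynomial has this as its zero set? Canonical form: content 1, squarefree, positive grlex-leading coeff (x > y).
x^3 - 2*y^3 - 3

(a) The degree is 3 — no degree-2 curve has this shape.
(b) Matching integer coefficients to the picture gives p.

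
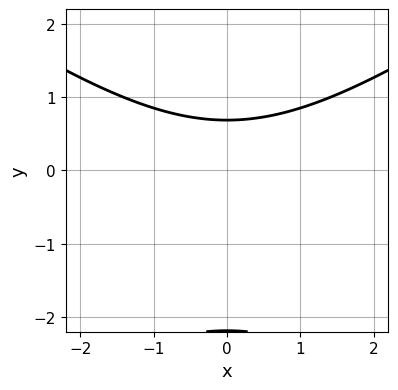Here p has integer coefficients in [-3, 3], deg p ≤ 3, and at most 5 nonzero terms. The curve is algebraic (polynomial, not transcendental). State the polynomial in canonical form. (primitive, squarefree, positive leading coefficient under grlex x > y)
Degree: no degree-1 curve has this shape, so deg p = 2.
Symmetries: mirror symmetry x ↦ −x ⇒ only even powers of x.
Checking where it meets the axes: the curve avoids every integer x-axis point in the box.
Fitting integer coefficients to these (and the overall shape) gives p.

x^2 - 2*y^2 - 3*y + 3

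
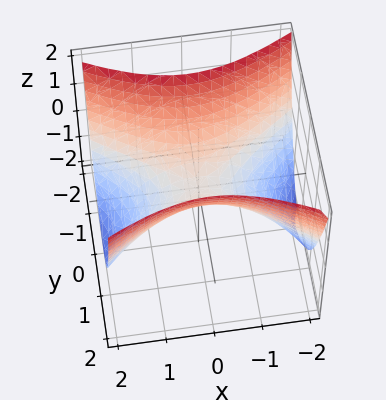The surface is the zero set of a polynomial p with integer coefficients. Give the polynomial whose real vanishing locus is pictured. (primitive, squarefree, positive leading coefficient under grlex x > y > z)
1. The degree is 2 — a saddle surface; a quadric.
2. Symmetries: the x ↦ −x reflection is a symmetry, so x appears only in even powers; the y ↦ −y reflection is a symmetry, so y appears only in even powers.
3. Against the integer gridlines: it crosses the x-axis at the gridline x = 0; it meets the y-axis at y = 0 (among the integer gridlines).
4. Putting this together gives p.

x^2 - 2*y^2 + 2*z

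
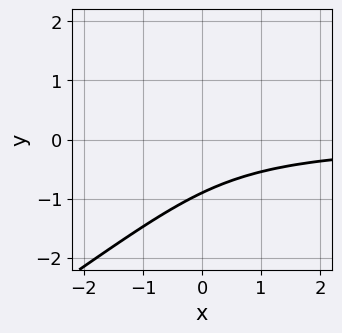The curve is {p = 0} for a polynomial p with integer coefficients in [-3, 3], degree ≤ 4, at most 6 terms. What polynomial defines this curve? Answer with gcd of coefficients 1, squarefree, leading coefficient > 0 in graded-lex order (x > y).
2*x*y^2 - 3*y^3 - 3*x*y + y^2 - 3

(a) The degree is 3 — the shape is more complex than any degree-2 curve.
(b) Observable constraints: it misses every integer gridline on the x-axis.
(c) Putting this together gives p.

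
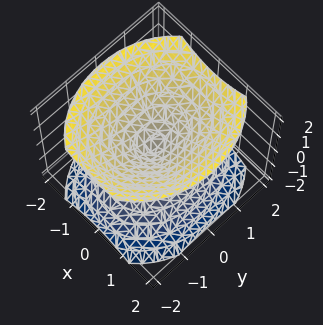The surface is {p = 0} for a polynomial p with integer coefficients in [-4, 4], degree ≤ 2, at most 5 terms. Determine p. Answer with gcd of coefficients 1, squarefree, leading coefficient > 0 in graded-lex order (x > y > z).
3*x^2 + 2*y^2 - 3*z^2

1. I count 2 distinct pieces.
2. The degree is 2 — two nappes meeting at a single point; a quadric.
3. Symmetries: the y ↦ −y reflection is a symmetry, so y appears only in even powers; it's symmetric under z → −z, forcing even powers of z; it's symmetric under x → −x, forcing even powers of x.
4. From the visible intercepts: it crosses the x-axis at the gridline x = 0; one z-axis crossing is at z = 0; it meets the y-axis at y = 0 (among the integer gridlines).
5. Solving for integer coefficients yields p as stated.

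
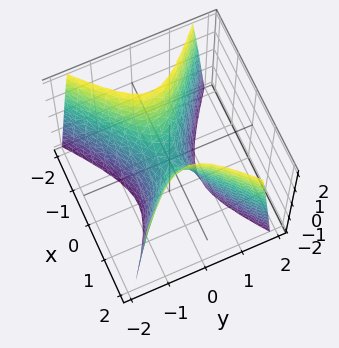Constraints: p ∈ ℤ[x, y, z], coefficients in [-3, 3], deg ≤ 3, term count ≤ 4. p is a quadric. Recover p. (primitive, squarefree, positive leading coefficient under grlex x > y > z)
2*x^2 - 3*y^2 - z

1. The degree is 2 — a hyperbolic paraboloid; a quadric.
2. Symmetries: the x ↦ −x reflection is a symmetry, so x appears only in even powers; the y ↦ −y reflection is a symmetry, so y appears only in even powers.
3. From the axis intercepts and sections: it crosses the y-axis at the gridline y = 0; it crosses the x-axis at the gridline x = 0; it meets the z-axis at z = 0 (among the integer gridlines).
4. The integer polynomial consistent with all of this is the stated p.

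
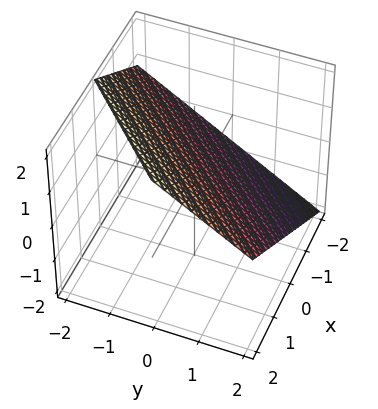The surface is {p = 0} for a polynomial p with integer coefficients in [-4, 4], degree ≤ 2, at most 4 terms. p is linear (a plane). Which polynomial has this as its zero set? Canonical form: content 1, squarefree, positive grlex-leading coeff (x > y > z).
2*x - 2*y - 3*z + 2

First, degree: the surface is flat (a plane), so deg p = 1.
Then, checking where it meets the axes: it meets the y-axis at y = 1 (among the integer gridlines); it meets the x-axis at x = -1 (among the integer gridlines).
Finally, assembling these constraints gives the stated polynomial.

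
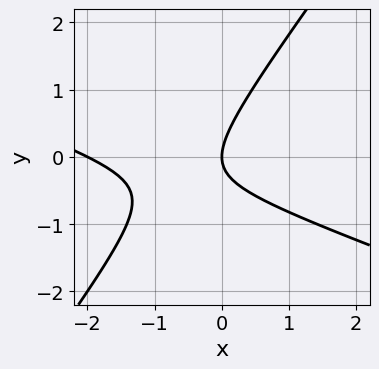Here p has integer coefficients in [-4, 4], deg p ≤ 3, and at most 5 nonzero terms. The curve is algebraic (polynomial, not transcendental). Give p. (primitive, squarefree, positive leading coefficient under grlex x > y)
x^2 + 2*x*y - 2*y^2 + 2*x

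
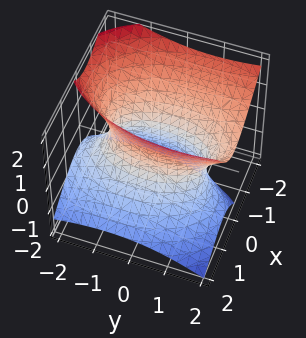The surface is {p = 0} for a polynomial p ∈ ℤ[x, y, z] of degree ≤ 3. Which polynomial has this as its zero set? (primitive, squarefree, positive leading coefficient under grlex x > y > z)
(a) deg p = 2.
(b) Checking where it meets the axes: no z-intercept at any integer in the box.
(c) The integer polynomial consistent with all of this is the stated p.

3*x^2 + 2*x*z + y^2 - y*z - 2*z^2 - 2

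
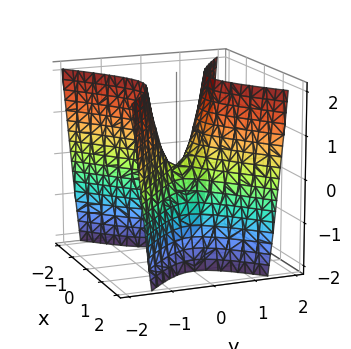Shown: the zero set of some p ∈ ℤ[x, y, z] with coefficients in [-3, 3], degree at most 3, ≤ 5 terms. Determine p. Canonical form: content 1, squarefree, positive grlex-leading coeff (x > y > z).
(a) deg p = 2. A hyperbolic paraboloid; a quadric.
(b) Symmetries: mirror symmetry x ↦ −x ⇒ only even powers of x; the y ↦ −y reflection is a symmetry, so y appears only in even powers.
(c) Against the integer gridlines: it crosses the x-axis at the gridline x = 0; it meets the z-axis at z = 0 (among the integer gridlines); one y-axis crossing is at y = 0.
(d) Solving for integer coefficients yields p as stated.

2*x^2 - 3*y^2 + z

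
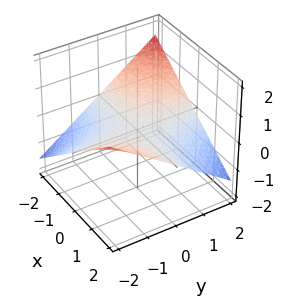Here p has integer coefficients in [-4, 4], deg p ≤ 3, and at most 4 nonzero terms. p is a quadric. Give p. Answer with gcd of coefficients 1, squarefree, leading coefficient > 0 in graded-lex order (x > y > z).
x*y + 3*z

deg p = 2.
Against the integer gridlines: it meets the z-axis at z = 0 (among the integer gridlines); the visible y-axis segment lies entirely on the surface.
Matching integer coefficients to the picture gives p.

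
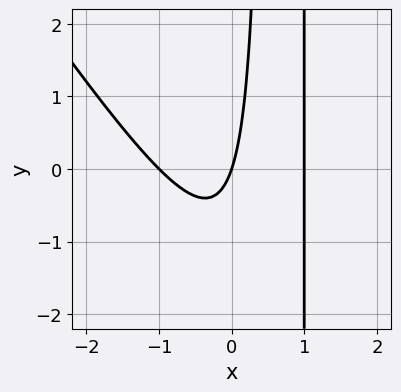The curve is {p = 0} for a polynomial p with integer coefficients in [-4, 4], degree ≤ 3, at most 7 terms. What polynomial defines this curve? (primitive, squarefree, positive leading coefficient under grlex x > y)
First, deg p = 3. The shape is more complex than any degree-2 curve.
Then, from the axis intercepts and sections: the x-axis gridline crossings are at x ∈ {-1, 0, 1}; it crosses the y-axis at the gridline y = 0.
Finally, putting this together gives p.

3*x^3 + 2*x^2*y - 3*x*y - 3*x + y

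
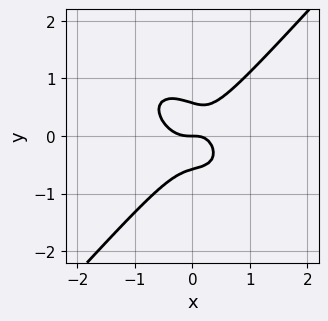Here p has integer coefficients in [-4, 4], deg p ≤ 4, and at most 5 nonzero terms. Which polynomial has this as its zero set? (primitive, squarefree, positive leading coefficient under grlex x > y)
First, the degree is 3 — a generic line meets the curve in up to 3 points.
Then, reading off the gridlines: one x-axis crossing is at x = 0; one y-axis crossing is at y = 0.
Finally, solving for integer coefficients yields p as stated.

3*x^3 + x^2*y - 3*y^3 - x*y + y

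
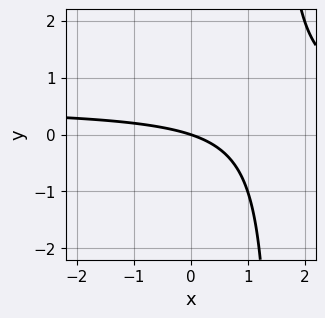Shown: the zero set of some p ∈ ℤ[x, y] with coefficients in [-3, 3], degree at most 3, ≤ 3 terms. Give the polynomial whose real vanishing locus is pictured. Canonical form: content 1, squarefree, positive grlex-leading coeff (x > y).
2*x*y - x - 3*y

(a) deg p = 2.
(b) From the visible intercepts: it meets the x-axis at x = 0 (among the integer gridlines); it meets the y-axis at y = 0 (among the integer gridlines).
(c) The integer polynomial consistent with all of this is the stated p.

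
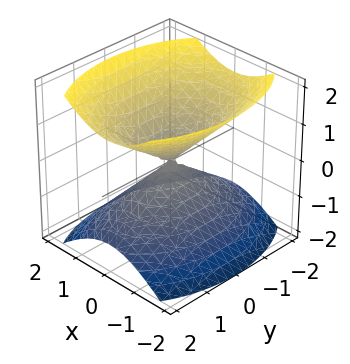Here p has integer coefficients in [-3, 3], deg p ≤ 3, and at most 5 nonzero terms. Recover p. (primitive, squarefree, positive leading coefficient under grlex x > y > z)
(a) The picture has 2 separate pieces. They look like related sheets of one shape, so recover p as a whole.
(b) deg p = 2. Two nappes meeting at a single point; a quadric.
(c) Symmetries: mirror symmetry z ↦ −z ⇒ only even powers of z; it's symmetric under x → −x, forcing even powers of x; the y ↦ −y reflection is a symmetry, so y appears only in even powers.
(d) Against the integer gridlines: it meets the z-axis at z = 0 (among the integer gridlines); it meets the x-axis at x = 0 (among the integer gridlines); it meets the y-axis at y = 0 (among the integer gridlines).
(e) The integer polynomial consistent with all of this is the stated p.

2*x^2 + y^2 - 2*z^2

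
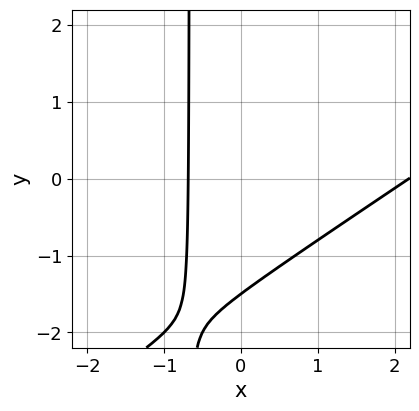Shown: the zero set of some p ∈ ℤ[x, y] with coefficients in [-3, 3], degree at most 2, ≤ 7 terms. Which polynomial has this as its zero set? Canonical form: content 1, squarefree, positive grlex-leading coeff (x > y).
First, the degree is 2 — the shape is more complex than any degree-1 curve.
Finally, putting this together gives p.

2*x^2 - 3*x*y - 3*x - 2*y - 3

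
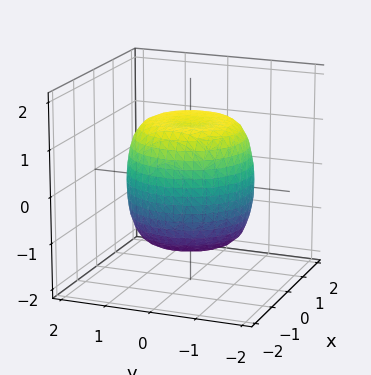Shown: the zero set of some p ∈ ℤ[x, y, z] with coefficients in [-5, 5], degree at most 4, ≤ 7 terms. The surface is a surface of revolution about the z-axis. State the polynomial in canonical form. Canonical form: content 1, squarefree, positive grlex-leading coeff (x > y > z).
2*x^4 + 4*x^2*y^2 + 2*y^4 - 2*x^2 - 2*y^2 + 2*z^2 - 3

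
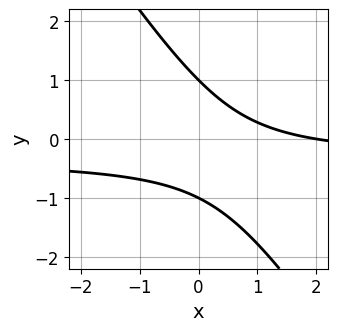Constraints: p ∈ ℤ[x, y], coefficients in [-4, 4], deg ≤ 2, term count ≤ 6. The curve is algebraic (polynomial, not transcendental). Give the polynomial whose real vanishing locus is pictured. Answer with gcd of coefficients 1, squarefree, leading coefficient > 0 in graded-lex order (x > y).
(a) The degree is 2 — a generic line meets the curve in up to 2 points.
(b) From the axis intercepts and sections: the y-axis gridline crossings are at y ∈ {-1, 1}; it meets the x-axis at x = 2 (among the integer gridlines).
(c) These observations pin down the coefficients.

3*x*y + 2*y^2 + x - 2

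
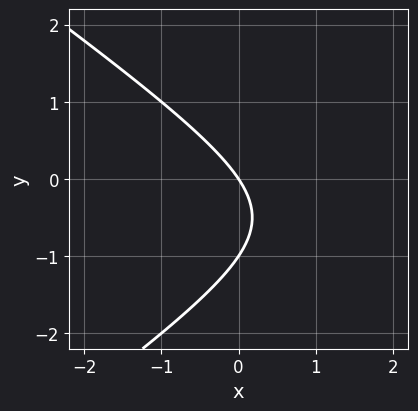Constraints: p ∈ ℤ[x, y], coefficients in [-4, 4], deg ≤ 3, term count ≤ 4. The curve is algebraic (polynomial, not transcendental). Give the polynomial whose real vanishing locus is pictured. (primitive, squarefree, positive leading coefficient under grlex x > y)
x^2 - 2*y^2 - 3*x - 2*y

(a) deg p = 2.
(b) From the visible intercepts: the y-axis gridline crossings are at y ∈ {-1, 0}; it meets the x-axis at x = 0 (among the integer gridlines).
(c) The integer polynomial consistent with all of this is the stated p.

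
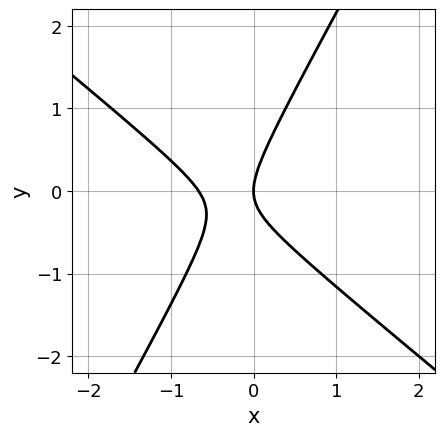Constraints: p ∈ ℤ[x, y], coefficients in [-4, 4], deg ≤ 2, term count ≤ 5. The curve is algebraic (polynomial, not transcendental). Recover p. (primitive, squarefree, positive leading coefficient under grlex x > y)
3*x^2 + 2*x*y - 2*y^2 + 2*x

(a) The degree is 2 — the shape is more complex than any degree-1 curve.
(b) Checking where it meets the axes: it crosses the x-axis at the gridline x = 0; it crosses the y-axis at the gridline y = 0.
(c) Fitting integer coefficients to these (and the overall shape) gives p.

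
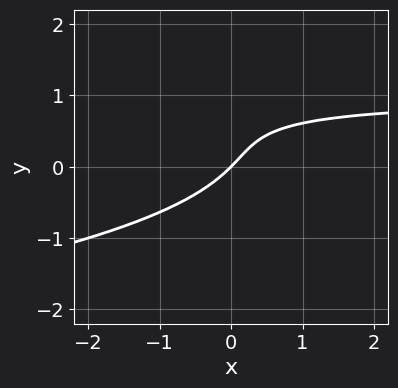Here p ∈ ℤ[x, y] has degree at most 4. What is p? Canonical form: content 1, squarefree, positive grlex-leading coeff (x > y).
3*y^3 + 2*x*y - 3*y^2 - 2*x + 2*y

(a) Degree: a generic line meets the curve in up to 3 points, so deg p = 3.
(b) Reading off the gridlines: one x-axis crossing is at x = 0; it meets the y-axis at y = 0 (among the integer gridlines).
(c) Together with the visible shape, these determine p as stated.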